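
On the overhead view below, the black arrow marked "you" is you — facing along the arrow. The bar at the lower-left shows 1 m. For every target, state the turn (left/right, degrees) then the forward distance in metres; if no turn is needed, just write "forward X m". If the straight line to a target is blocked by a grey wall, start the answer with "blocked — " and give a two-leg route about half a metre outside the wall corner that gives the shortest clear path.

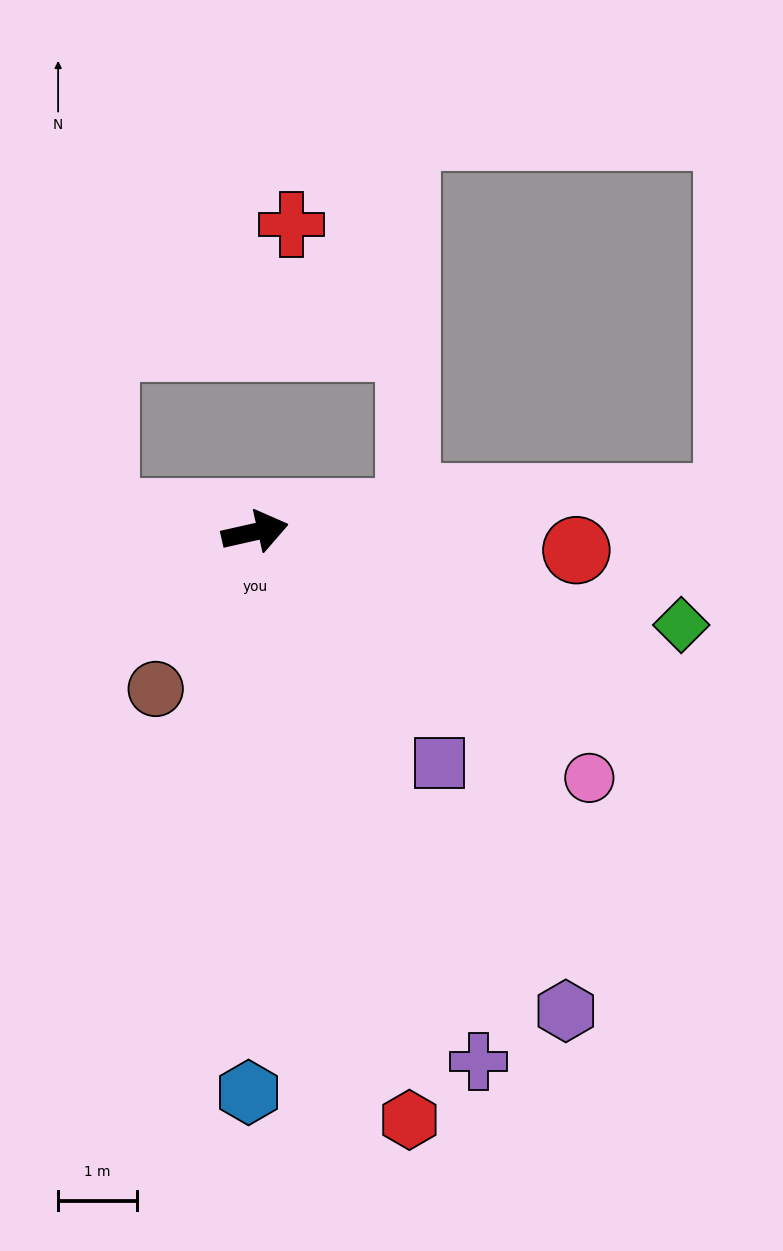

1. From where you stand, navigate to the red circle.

turn right 16°, forward 4.1 m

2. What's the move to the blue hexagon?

turn right 103°, forward 7.1 m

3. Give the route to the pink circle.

turn right 49°, forward 5.3 m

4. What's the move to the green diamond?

turn right 25°, forward 5.5 m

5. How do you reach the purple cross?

turn right 80°, forward 7.3 m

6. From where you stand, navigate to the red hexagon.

turn right 88°, forward 7.7 m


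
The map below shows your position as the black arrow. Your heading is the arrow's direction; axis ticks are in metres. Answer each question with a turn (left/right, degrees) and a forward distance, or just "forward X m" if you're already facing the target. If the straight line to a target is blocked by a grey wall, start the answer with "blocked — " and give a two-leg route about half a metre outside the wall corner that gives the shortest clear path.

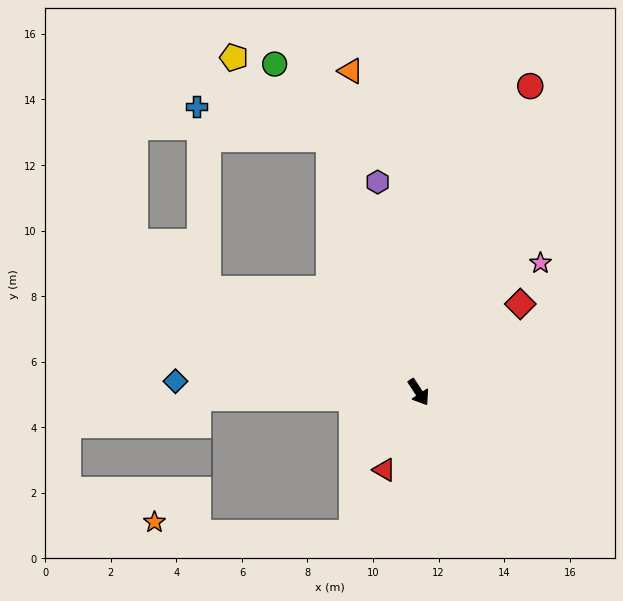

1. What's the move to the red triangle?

turn right 57°, forward 2.6 m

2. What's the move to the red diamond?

turn left 98°, forward 4.1 m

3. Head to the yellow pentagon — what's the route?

blocked — turn left 166°, forward 8.2 m, then turn left 31°, forward 3.8 m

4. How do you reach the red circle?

turn left 127°, forward 9.9 m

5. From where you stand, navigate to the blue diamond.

turn right 126°, forward 7.4 m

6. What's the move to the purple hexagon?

turn left 158°, forward 6.5 m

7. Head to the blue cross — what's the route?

blocked — turn left 166°, forward 8.2 m, then turn left 58°, forward 4.2 m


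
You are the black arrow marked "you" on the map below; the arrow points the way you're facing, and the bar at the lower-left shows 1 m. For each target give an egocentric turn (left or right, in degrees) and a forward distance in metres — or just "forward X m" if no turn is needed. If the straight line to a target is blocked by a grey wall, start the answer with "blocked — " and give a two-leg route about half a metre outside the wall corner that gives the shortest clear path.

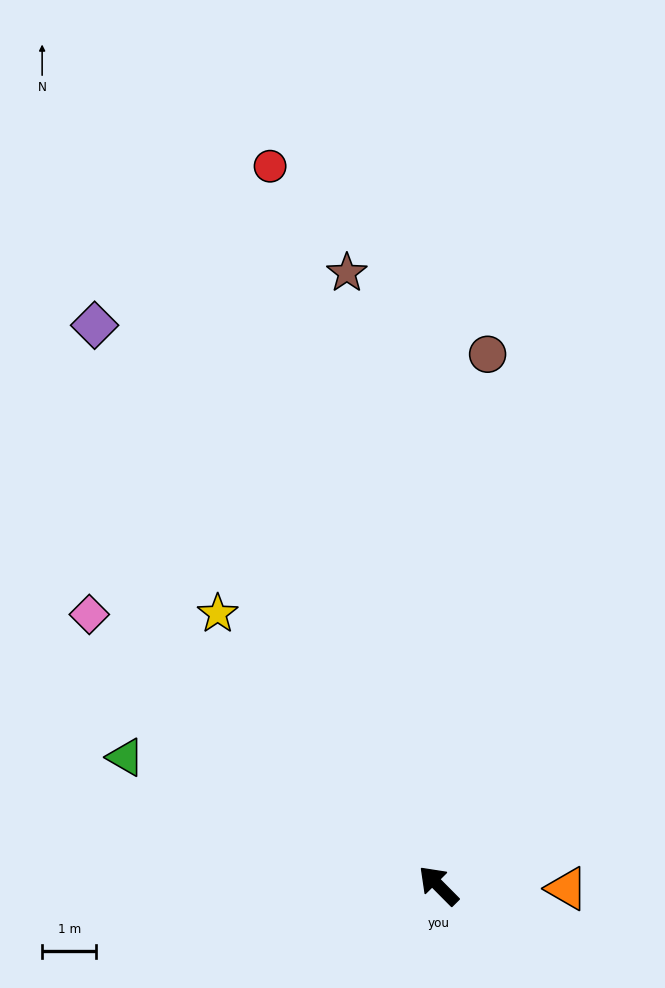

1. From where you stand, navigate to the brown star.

turn right 36°, forward 11.4 m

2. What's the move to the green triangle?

turn left 23°, forward 6.2 m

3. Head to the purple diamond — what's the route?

turn right 13°, forward 12.1 m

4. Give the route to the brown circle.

turn right 50°, forward 9.8 m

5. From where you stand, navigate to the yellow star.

turn right 6°, forward 6.5 m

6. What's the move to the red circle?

turn right 32°, forward 13.6 m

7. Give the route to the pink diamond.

turn left 7°, forward 8.2 m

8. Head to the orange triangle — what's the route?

turn right 136°, forward 2.4 m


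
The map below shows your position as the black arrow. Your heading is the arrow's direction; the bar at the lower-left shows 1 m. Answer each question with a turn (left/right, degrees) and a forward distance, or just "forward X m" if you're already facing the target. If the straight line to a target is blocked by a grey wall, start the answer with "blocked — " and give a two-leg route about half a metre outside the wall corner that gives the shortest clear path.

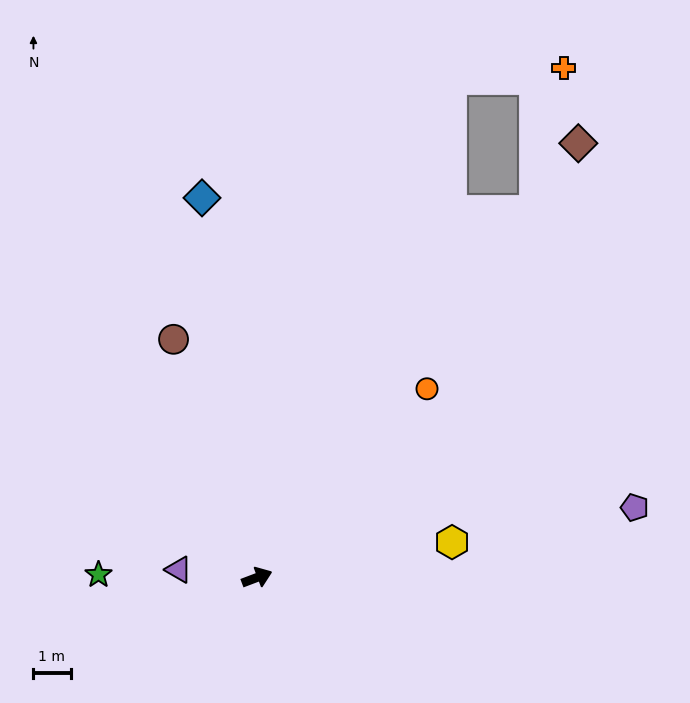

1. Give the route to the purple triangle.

turn left 154°, forward 2.1 m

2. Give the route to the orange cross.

blocked — turn left 32°, forward 12.4 m, then turn left 26°, forward 3.9 m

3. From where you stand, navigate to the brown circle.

turn left 89°, forward 6.8 m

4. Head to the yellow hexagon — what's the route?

turn right 10°, forward 5.3 m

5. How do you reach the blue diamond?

turn left 78°, forward 10.3 m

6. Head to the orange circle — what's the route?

turn left 27°, forward 6.8 m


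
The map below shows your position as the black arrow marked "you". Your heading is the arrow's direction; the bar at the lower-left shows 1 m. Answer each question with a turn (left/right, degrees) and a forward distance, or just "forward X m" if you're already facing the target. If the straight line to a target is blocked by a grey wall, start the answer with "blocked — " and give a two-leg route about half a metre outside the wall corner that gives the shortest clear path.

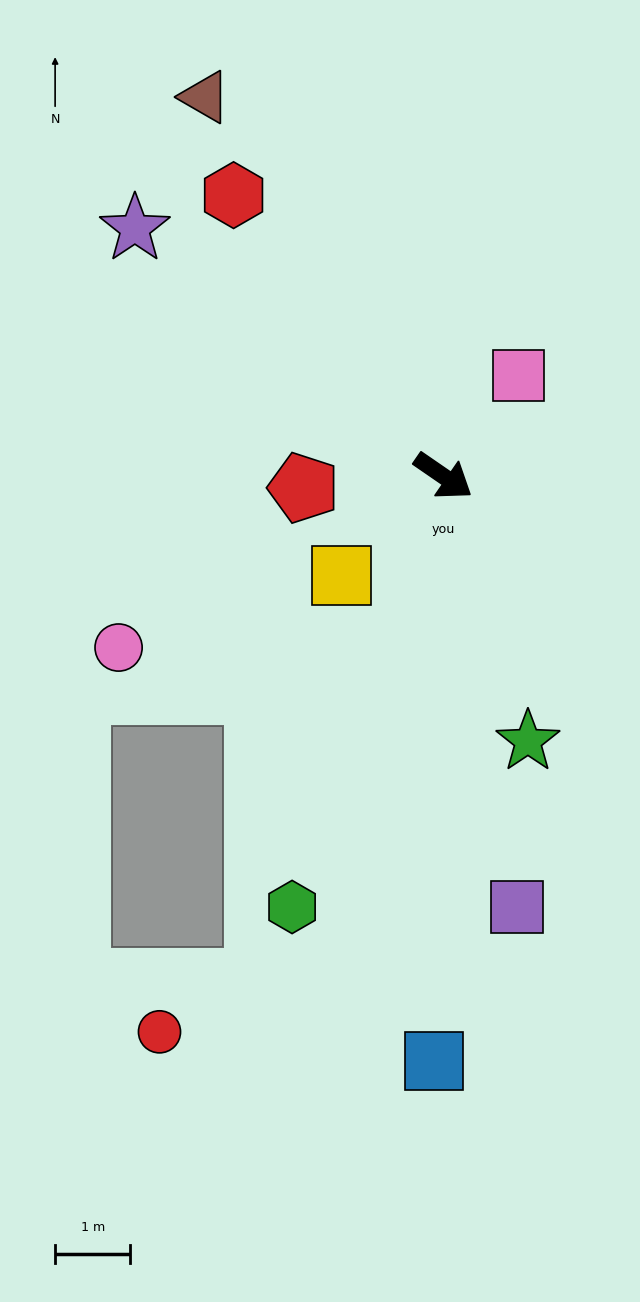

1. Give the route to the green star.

turn right 38°, forward 3.7 m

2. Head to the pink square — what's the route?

turn left 88°, forward 1.7 m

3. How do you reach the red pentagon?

turn right 141°, forward 1.9 m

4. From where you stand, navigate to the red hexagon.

turn left 161°, forward 4.7 m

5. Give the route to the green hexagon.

turn right 75°, forward 6.1 m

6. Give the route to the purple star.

turn left 176°, forward 5.3 m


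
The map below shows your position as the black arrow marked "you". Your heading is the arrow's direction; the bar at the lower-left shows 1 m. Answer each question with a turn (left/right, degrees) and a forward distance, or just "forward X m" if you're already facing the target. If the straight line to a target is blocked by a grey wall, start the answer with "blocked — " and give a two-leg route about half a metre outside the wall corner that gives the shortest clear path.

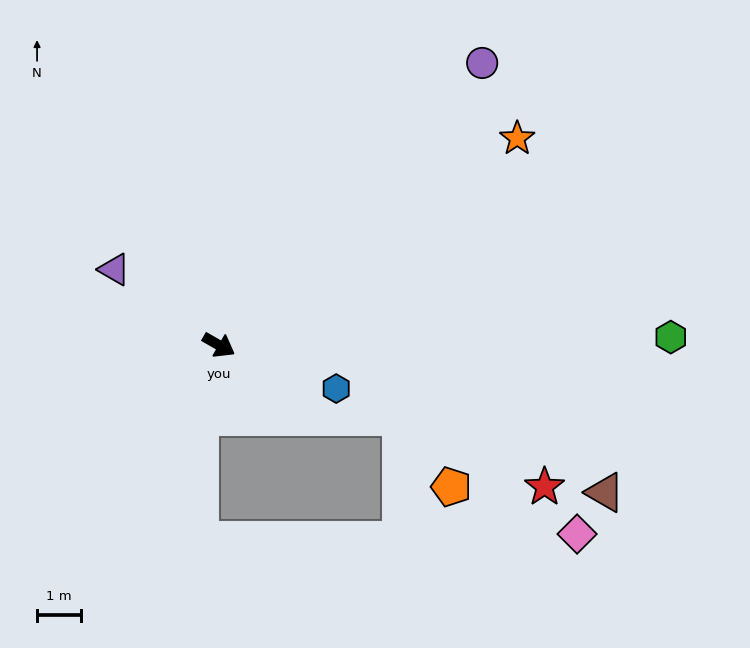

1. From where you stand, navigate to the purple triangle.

turn left 174°, forward 2.9 m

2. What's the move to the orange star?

turn left 65°, forward 8.2 m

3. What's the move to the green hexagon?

turn left 31°, forward 10.2 m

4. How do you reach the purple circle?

turn left 77°, forward 8.7 m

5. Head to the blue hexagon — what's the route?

turn left 9°, forward 2.8 m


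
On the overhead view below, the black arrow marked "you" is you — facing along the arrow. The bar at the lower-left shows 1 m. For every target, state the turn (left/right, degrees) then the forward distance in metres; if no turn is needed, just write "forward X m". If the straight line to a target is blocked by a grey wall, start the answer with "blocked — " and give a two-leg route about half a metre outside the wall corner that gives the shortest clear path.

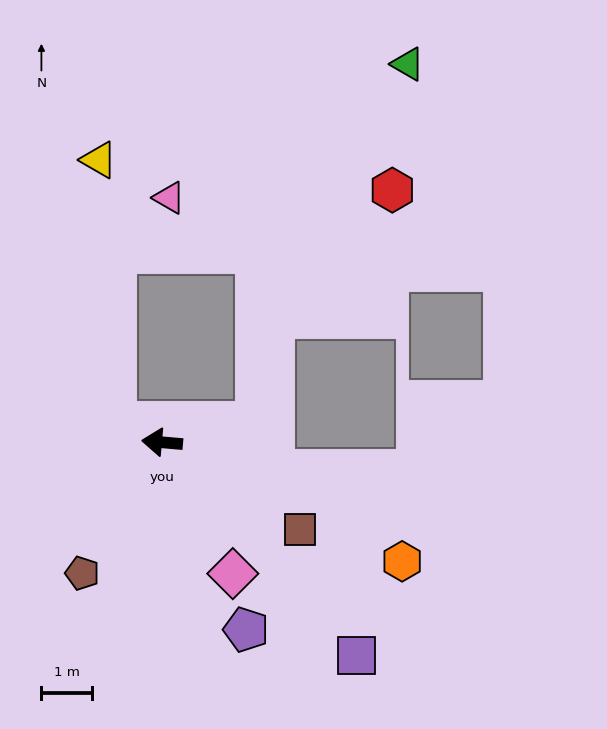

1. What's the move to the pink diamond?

turn left 123°, forward 2.9 m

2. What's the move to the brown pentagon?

turn left 64°, forward 3.0 m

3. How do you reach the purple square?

turn left 137°, forward 5.7 m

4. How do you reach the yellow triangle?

blocked — turn right 18°, forward 1.0 m, then turn right 63°, forward 5.2 m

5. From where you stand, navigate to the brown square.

turn left 153°, forward 3.2 m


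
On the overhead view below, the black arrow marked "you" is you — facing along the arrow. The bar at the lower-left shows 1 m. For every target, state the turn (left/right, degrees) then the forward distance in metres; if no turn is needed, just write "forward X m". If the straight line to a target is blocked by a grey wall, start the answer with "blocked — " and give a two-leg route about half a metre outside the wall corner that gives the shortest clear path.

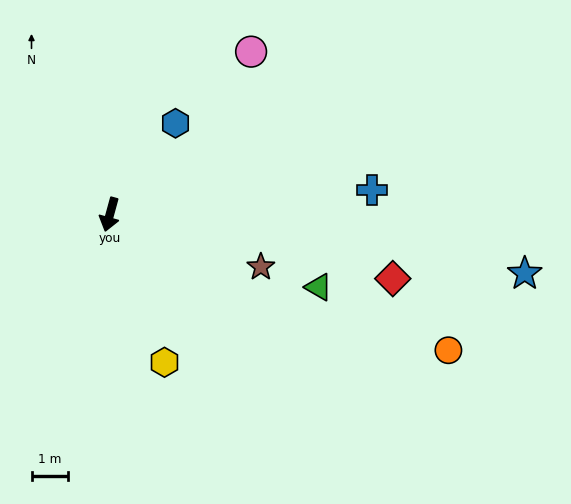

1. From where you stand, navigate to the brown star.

turn left 86°, forward 4.4 m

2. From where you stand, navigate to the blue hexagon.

turn left 160°, forward 3.1 m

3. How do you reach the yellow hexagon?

turn left 36°, forward 4.3 m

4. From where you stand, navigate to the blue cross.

turn left 111°, forward 7.3 m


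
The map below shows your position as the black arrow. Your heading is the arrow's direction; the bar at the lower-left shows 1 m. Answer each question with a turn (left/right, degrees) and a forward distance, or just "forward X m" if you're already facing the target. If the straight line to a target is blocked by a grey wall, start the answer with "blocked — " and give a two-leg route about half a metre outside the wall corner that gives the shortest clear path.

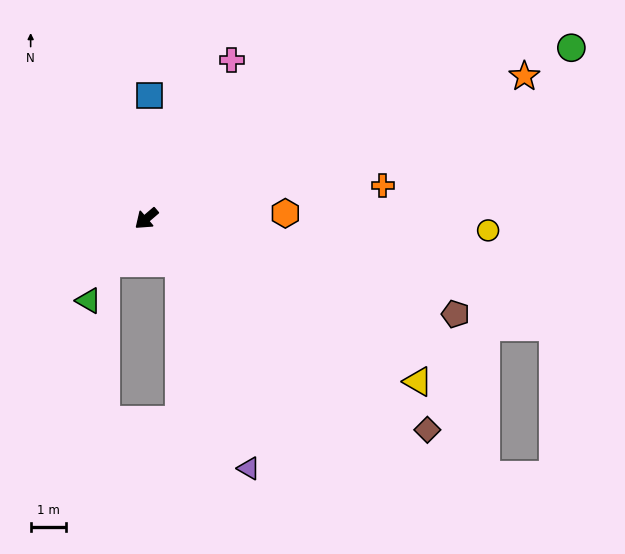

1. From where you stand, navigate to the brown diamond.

turn left 102°, forward 10.0 m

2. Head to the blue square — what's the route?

turn right 132°, forward 3.5 m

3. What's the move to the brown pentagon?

turn left 122°, forward 9.2 m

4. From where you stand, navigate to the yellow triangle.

turn left 108°, forward 9.0 m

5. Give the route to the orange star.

turn left 160°, forward 11.5 m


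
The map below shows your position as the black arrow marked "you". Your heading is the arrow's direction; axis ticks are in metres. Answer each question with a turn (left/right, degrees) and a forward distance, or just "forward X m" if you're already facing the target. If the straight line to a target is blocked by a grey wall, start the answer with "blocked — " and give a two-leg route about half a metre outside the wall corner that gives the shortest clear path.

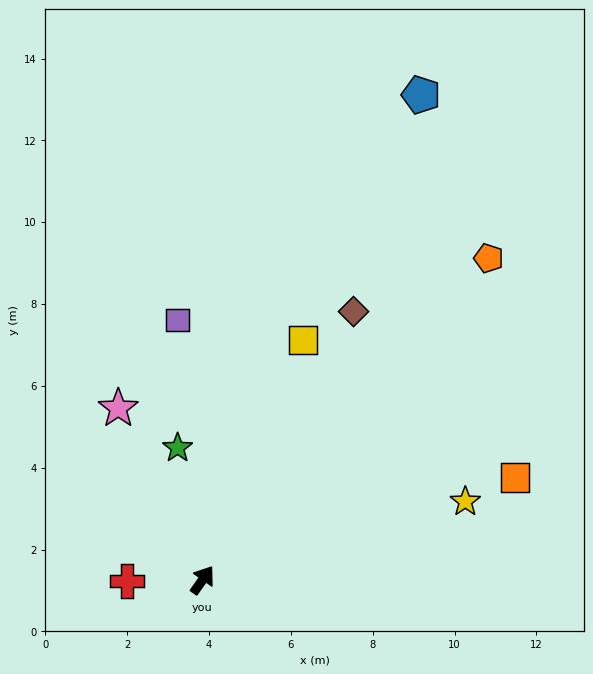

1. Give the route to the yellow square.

turn left 12°, forward 6.4 m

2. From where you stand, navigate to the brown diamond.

turn left 6°, forward 7.5 m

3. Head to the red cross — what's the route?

turn left 126°, forward 1.8 m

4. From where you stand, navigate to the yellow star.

turn right 38°, forward 6.7 m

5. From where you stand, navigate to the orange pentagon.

turn right 7°, forward 10.5 m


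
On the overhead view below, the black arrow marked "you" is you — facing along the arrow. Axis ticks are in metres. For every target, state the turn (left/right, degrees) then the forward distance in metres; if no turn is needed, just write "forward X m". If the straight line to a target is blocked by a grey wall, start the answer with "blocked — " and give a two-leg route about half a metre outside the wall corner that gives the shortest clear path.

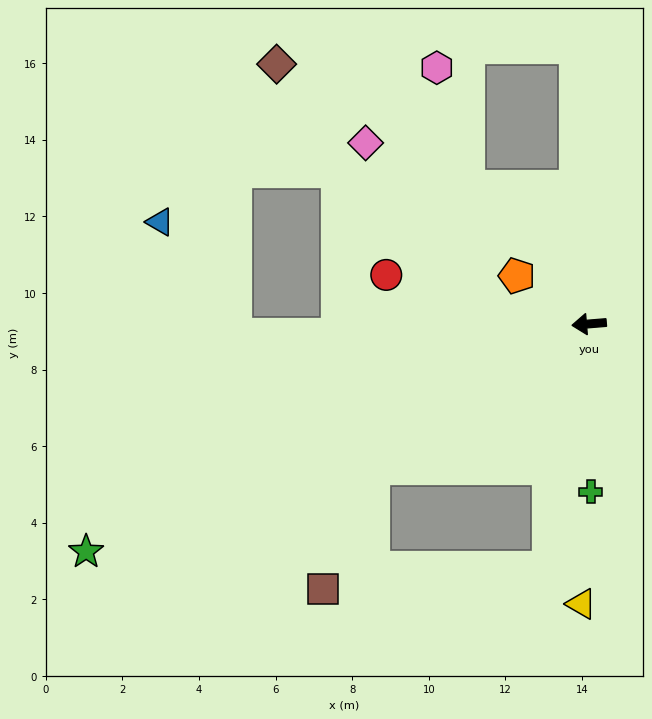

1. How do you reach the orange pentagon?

turn right 38°, forward 2.3 m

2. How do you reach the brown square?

blocked — turn left 29°, forward 6.8 m, then turn left 34°, forward 3.4 m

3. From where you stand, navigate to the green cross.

turn left 86°, forward 4.4 m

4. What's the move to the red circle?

turn right 18°, forward 5.4 m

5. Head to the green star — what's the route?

turn left 20°, forward 14.4 m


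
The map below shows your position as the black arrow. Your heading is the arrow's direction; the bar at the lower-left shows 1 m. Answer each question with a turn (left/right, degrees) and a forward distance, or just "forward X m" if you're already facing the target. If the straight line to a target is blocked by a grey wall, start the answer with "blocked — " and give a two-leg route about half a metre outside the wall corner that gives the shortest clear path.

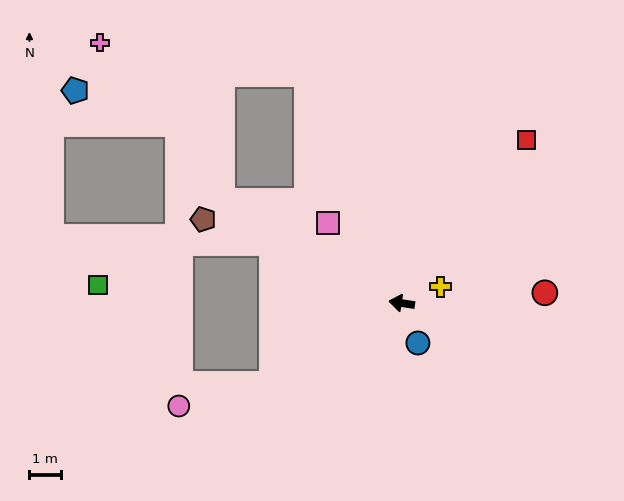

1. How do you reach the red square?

turn right 119°, forward 6.6 m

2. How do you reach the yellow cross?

turn right 148°, forward 1.3 m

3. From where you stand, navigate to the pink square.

turn right 38°, forward 3.5 m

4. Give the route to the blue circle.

turn left 121°, forward 1.4 m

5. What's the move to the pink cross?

blocked — turn right 59°, forward 8.0 m, then turn left 59°, forward 6.7 m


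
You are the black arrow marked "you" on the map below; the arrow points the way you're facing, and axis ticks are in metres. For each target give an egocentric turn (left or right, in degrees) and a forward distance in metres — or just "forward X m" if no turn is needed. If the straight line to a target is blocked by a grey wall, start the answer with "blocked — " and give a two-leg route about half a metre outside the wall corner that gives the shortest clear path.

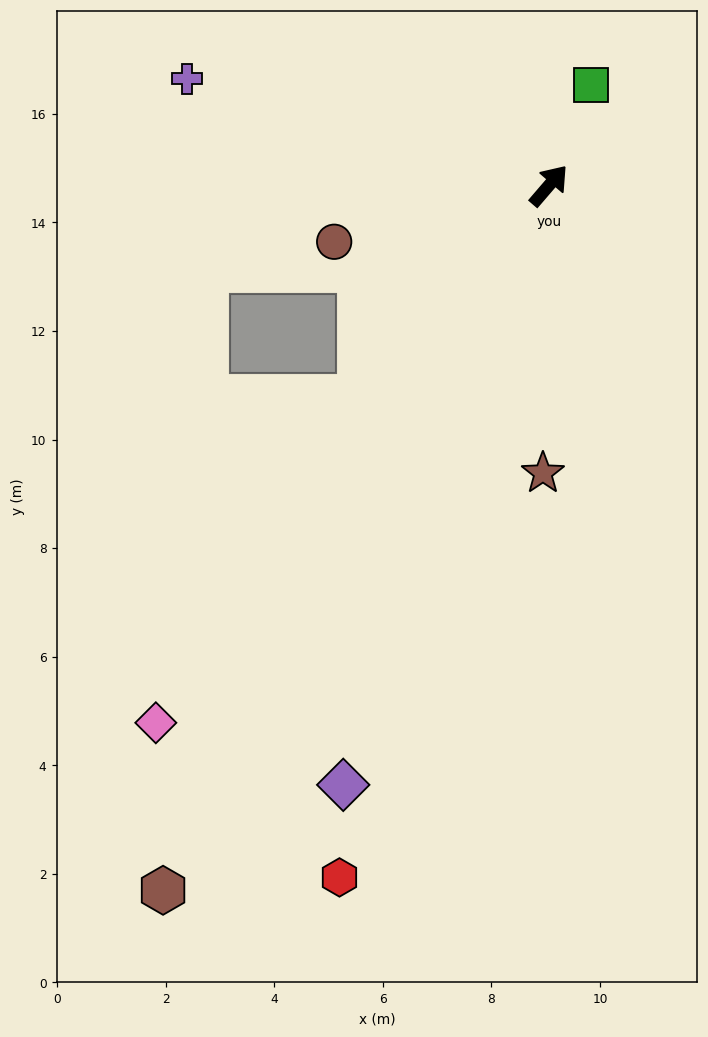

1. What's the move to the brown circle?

turn left 145°, forward 4.1 m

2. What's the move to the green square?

turn left 18°, forward 2.0 m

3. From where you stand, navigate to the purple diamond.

turn right 158°, forward 11.7 m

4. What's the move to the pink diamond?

turn right 176°, forward 12.3 m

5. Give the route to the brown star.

turn right 141°, forward 5.3 m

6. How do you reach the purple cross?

turn left 114°, forward 7.0 m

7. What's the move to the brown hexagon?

turn right 168°, forward 14.8 m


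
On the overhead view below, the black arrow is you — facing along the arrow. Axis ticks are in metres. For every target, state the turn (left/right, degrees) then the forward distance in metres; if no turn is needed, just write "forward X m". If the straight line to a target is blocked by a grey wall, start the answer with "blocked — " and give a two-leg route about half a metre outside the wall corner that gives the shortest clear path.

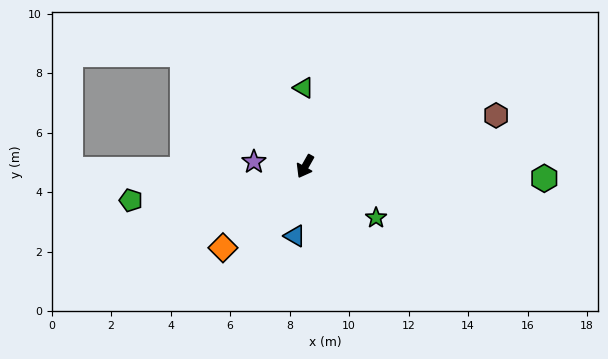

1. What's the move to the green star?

turn left 83°, forward 2.9 m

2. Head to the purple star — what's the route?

turn right 66°, forward 1.7 m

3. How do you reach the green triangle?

turn right 149°, forward 2.6 m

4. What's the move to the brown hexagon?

turn left 134°, forward 6.6 m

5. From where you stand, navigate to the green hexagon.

turn left 117°, forward 8.0 m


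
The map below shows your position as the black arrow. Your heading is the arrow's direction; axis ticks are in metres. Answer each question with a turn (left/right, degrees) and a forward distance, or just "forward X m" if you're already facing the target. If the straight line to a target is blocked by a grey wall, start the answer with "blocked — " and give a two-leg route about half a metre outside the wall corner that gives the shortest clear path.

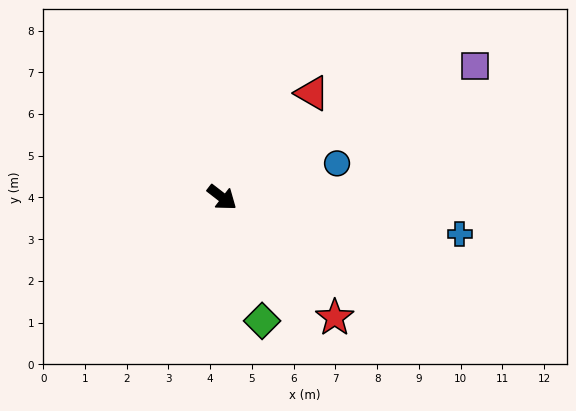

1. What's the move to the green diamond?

turn right 34°, forward 3.1 m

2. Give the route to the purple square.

turn left 65°, forward 6.8 m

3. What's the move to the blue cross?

turn left 29°, forward 5.8 m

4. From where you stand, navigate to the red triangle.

turn left 87°, forward 3.3 m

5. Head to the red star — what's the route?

turn right 9°, forward 3.9 m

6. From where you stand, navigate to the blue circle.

turn left 54°, forward 2.9 m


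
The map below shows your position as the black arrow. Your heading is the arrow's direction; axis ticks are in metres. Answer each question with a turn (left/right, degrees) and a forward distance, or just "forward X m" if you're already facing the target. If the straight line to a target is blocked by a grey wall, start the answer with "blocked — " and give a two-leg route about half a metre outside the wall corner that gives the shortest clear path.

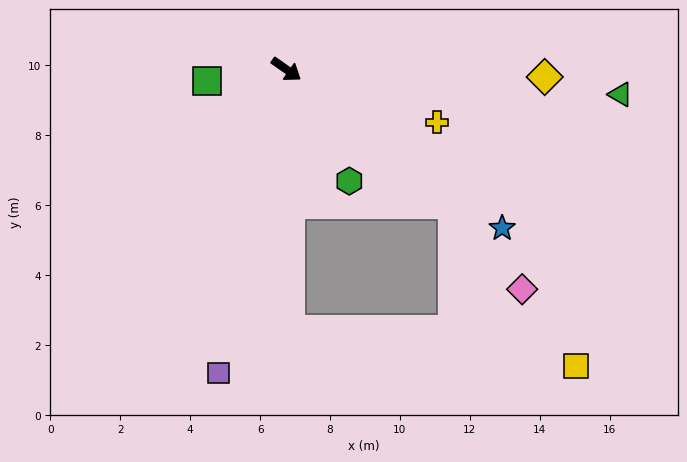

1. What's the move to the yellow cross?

turn left 16°, forward 4.6 m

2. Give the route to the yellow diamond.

turn left 33°, forward 7.4 m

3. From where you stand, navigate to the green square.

turn right 137°, forward 2.3 m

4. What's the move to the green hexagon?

turn right 26°, forward 3.7 m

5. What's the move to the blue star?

forward 7.7 m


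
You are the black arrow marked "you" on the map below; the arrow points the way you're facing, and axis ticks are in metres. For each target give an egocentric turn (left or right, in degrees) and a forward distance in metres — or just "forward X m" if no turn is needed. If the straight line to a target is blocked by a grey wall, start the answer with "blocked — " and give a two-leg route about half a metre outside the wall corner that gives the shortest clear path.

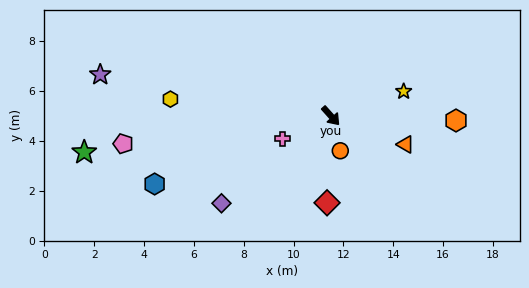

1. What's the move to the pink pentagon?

turn right 124°, forward 8.4 m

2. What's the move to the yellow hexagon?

turn right 138°, forward 6.5 m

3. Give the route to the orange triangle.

turn left 27°, forward 3.2 m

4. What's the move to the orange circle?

turn right 27°, forward 1.4 m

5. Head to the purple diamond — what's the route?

turn right 93°, forward 5.6 m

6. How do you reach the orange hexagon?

turn left 46°, forward 5.0 m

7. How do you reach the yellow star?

turn left 67°, forward 3.1 m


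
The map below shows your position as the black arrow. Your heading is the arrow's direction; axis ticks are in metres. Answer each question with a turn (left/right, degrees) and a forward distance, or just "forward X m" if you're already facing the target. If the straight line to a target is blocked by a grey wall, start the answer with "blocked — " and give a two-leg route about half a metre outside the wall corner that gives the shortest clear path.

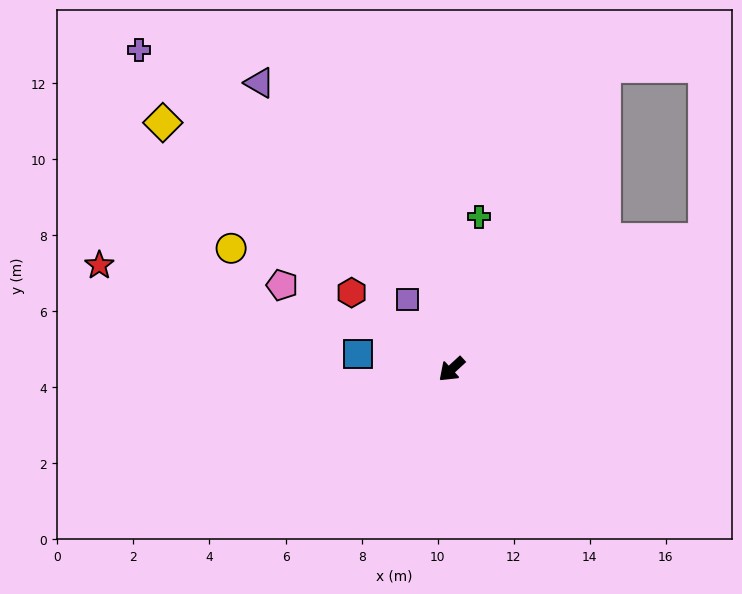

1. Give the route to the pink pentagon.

turn right 69°, forward 5.0 m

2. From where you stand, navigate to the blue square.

turn right 52°, forward 2.5 m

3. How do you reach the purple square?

turn right 100°, forward 2.2 m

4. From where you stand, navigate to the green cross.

turn right 143°, forward 4.1 m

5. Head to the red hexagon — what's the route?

turn right 80°, forward 3.3 m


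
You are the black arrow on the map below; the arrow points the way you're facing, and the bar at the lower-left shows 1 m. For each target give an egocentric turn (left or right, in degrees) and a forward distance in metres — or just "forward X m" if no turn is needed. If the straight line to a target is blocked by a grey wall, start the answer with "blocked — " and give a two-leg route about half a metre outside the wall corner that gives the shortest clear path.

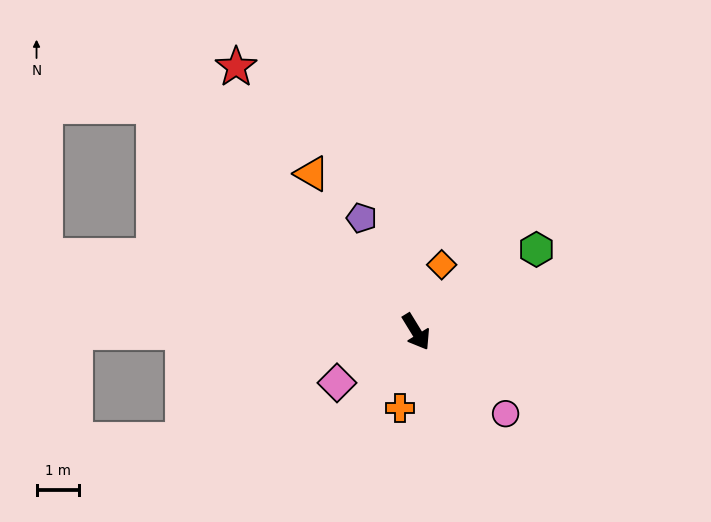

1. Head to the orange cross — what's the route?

turn right 43°, forward 1.8 m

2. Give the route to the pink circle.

turn left 16°, forward 2.8 m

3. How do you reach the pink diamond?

turn right 89°, forward 2.2 m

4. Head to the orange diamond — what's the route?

turn left 128°, forward 1.7 m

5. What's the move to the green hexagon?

turn left 93°, forward 3.4 m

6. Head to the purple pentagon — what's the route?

turn left 174°, forward 2.9 m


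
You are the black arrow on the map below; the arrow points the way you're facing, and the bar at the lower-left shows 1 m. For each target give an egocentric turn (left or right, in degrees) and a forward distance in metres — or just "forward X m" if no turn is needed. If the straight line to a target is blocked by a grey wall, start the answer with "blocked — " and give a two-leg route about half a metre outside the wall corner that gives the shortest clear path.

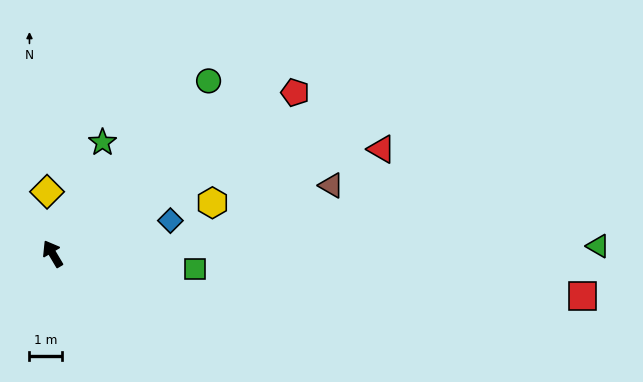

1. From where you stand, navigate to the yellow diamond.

turn right 25°, forward 1.9 m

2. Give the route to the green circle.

turn right 73°, forward 7.1 m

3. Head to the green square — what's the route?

turn right 127°, forward 4.4 m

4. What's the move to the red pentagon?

turn right 87°, forward 8.8 m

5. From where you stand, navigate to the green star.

turn right 55°, forward 3.7 m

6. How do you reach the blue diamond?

turn right 105°, forward 3.7 m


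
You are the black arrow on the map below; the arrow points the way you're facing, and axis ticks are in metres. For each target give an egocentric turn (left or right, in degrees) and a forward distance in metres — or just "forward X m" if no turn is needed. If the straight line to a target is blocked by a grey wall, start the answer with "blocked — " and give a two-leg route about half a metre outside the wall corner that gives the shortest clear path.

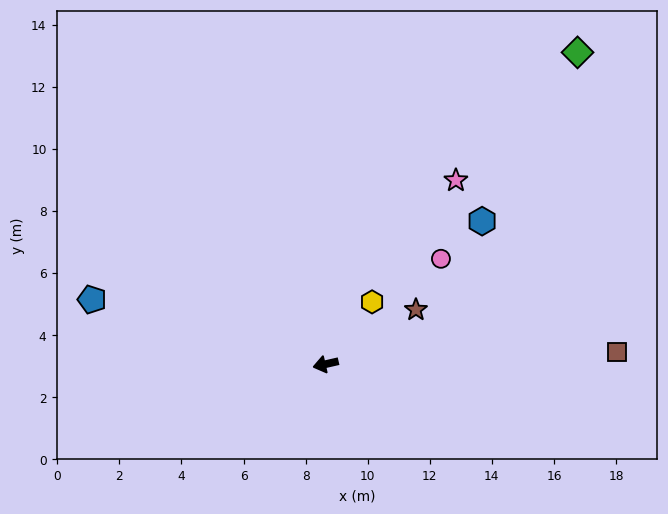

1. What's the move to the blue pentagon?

turn right 28°, forward 7.8 m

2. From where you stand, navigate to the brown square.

turn left 169°, forward 9.4 m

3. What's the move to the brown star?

turn right 162°, forward 3.4 m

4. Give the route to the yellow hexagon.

turn right 140°, forward 2.5 m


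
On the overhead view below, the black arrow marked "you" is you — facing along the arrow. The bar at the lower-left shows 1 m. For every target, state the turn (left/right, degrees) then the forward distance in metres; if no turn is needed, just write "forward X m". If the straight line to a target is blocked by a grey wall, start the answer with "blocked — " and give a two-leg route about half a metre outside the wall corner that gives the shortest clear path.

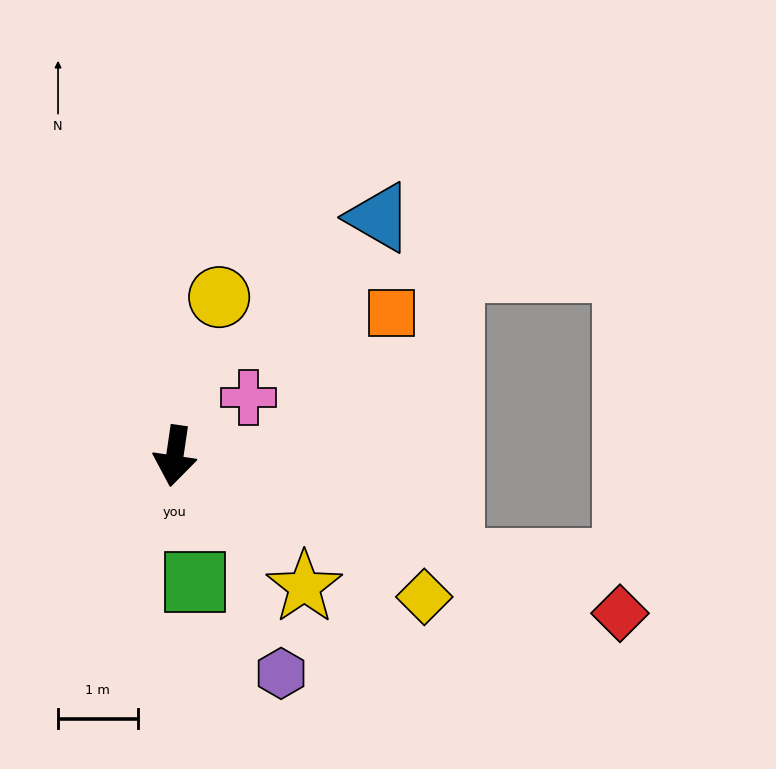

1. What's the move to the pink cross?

turn left 137°, forward 1.2 m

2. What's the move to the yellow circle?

turn left 173°, forward 2.1 m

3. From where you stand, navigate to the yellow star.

turn left 53°, forward 2.3 m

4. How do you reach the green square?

turn left 17°, forward 1.6 m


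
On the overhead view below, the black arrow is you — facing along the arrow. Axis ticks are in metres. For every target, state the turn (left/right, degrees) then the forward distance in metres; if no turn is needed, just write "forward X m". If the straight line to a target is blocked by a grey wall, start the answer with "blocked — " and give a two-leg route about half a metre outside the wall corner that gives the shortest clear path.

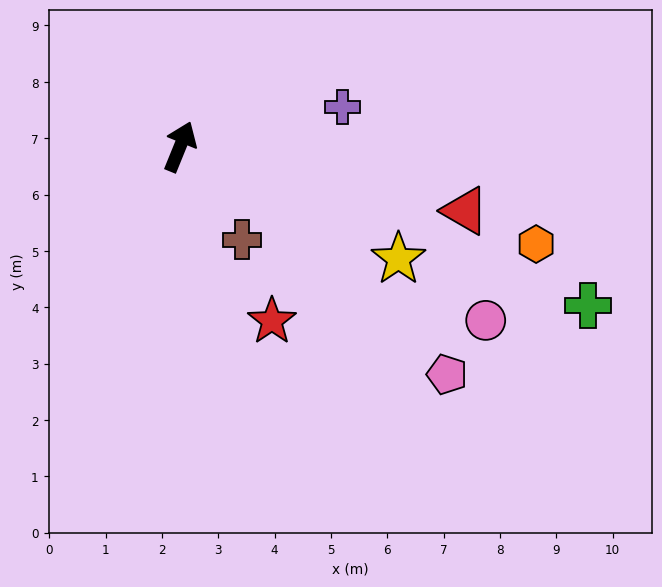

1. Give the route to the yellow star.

turn right 95°, forward 4.4 m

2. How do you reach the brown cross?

turn right 124°, forward 2.0 m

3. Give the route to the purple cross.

turn right 54°, forward 3.0 m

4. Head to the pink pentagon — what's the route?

turn right 108°, forward 6.2 m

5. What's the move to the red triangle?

turn right 81°, forward 5.2 m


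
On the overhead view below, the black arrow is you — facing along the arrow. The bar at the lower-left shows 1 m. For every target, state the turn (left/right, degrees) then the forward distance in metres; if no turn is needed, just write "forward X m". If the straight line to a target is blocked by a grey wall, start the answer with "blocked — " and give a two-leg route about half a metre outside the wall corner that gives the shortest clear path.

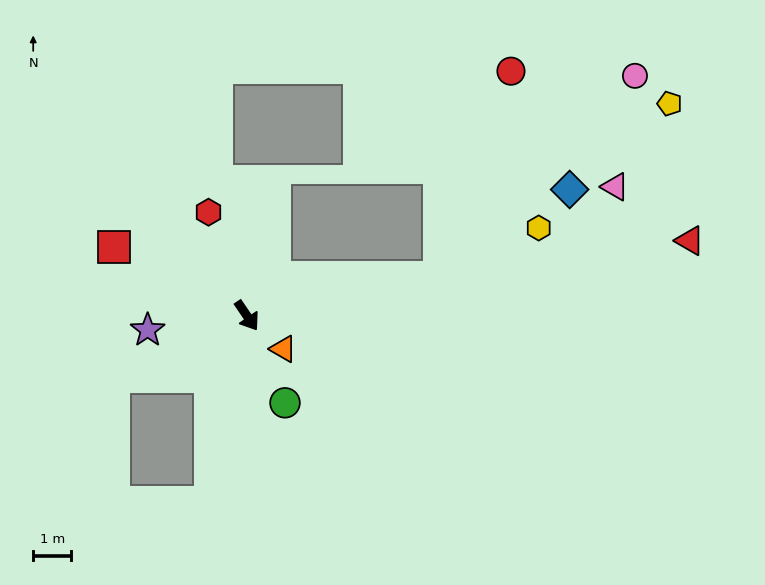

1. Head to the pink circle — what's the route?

blocked — turn left 67°, forward 5.2 m, then turn left 35°, forward 7.4 m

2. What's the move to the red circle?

blocked — turn left 67°, forward 5.2 m, then turn left 60°, forward 5.7 m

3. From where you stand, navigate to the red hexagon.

turn left 166°, forward 2.9 m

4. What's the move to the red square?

turn right 151°, forward 3.9 m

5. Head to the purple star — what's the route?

turn right 116°, forward 2.6 m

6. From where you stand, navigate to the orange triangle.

turn left 13°, forward 1.3 m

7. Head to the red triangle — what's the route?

turn left 65°, forward 11.8 m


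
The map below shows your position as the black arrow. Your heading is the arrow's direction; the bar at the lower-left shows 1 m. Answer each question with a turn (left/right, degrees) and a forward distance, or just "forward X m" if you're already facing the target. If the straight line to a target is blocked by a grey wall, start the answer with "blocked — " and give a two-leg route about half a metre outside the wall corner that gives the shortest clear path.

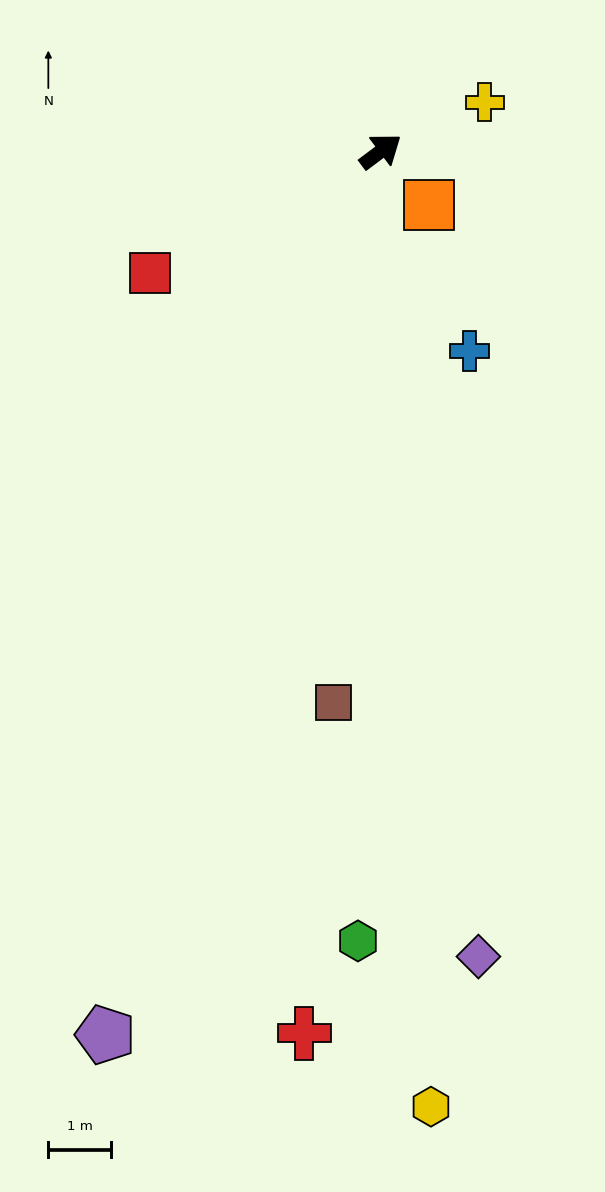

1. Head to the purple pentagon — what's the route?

turn right 144°, forward 14.7 m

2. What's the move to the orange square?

turn right 85°, forward 1.2 m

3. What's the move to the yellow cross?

turn right 12°, forward 1.8 m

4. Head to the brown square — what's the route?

turn right 132°, forward 8.8 m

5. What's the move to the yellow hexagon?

turn right 124°, forward 15.2 m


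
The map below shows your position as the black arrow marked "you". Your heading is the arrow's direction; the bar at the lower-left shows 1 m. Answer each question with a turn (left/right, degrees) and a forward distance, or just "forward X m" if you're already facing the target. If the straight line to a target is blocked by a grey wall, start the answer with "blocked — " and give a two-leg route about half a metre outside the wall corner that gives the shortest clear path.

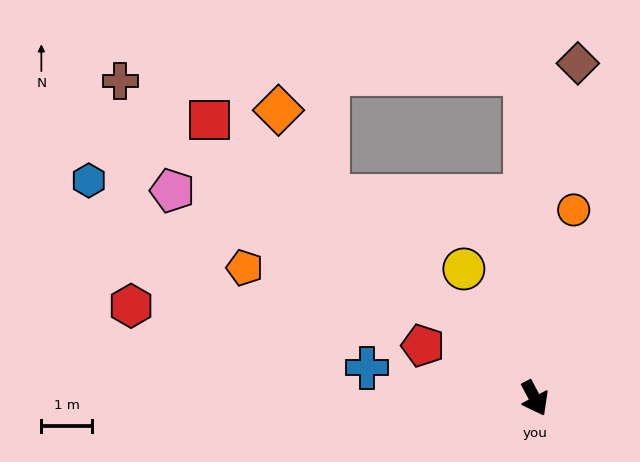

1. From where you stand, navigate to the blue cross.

turn right 128°, forward 3.3 m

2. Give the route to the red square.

turn right 158°, forward 8.4 m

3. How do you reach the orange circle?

turn left 140°, forward 3.8 m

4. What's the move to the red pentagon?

turn right 143°, forward 2.4 m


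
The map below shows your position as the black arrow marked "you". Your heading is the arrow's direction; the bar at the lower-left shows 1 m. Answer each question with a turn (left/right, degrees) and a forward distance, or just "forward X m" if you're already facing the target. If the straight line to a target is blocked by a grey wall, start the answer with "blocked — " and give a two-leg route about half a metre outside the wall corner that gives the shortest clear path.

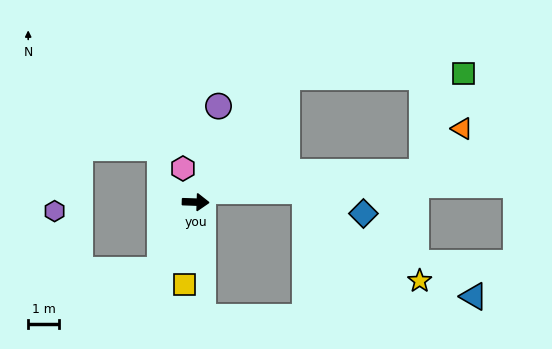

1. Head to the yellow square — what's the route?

turn right 96°, forward 2.7 m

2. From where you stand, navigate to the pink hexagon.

turn left 113°, forward 1.2 m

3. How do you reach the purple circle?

turn left 79°, forward 3.2 m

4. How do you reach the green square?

blocked — turn left 56°, forward 5.1 m, then turn right 53°, forward 5.8 m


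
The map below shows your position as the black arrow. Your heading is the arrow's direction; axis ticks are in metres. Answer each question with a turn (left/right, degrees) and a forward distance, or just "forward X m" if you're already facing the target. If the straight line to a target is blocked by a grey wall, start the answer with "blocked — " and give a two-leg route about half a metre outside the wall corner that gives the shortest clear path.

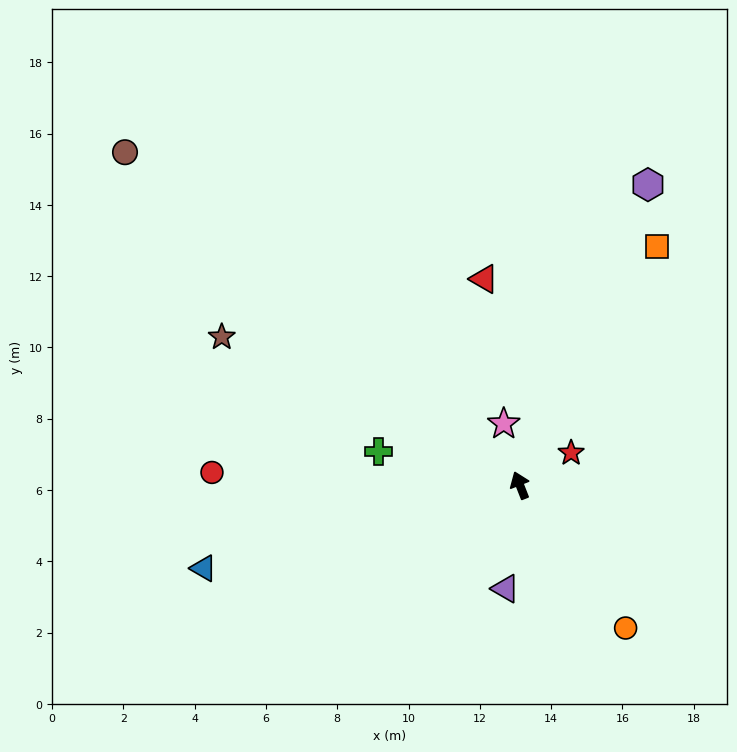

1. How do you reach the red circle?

turn left 66°, forward 8.6 m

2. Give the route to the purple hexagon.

turn right 44°, forward 9.2 m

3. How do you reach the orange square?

turn right 51°, forward 7.7 m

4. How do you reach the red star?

turn right 79°, forward 1.7 m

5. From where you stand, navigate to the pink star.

turn right 7°, forward 1.8 m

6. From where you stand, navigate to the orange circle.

turn right 165°, forward 5.0 m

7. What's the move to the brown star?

turn left 42°, forward 9.3 m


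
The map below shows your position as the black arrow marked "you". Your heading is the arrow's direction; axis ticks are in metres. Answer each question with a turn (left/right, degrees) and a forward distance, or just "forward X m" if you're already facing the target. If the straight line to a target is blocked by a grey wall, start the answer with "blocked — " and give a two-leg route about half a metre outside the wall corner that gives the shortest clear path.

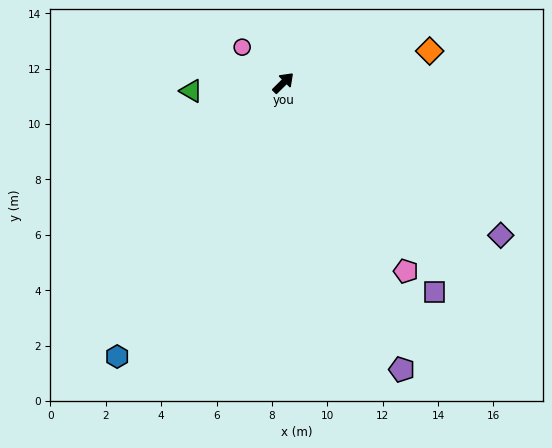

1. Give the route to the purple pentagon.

turn right 112°, forward 11.2 m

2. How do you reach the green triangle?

turn left 140°, forward 3.3 m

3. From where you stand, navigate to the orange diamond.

turn right 32°, forward 5.4 m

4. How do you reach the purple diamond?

turn right 80°, forward 9.6 m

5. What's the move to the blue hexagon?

turn right 166°, forward 11.6 m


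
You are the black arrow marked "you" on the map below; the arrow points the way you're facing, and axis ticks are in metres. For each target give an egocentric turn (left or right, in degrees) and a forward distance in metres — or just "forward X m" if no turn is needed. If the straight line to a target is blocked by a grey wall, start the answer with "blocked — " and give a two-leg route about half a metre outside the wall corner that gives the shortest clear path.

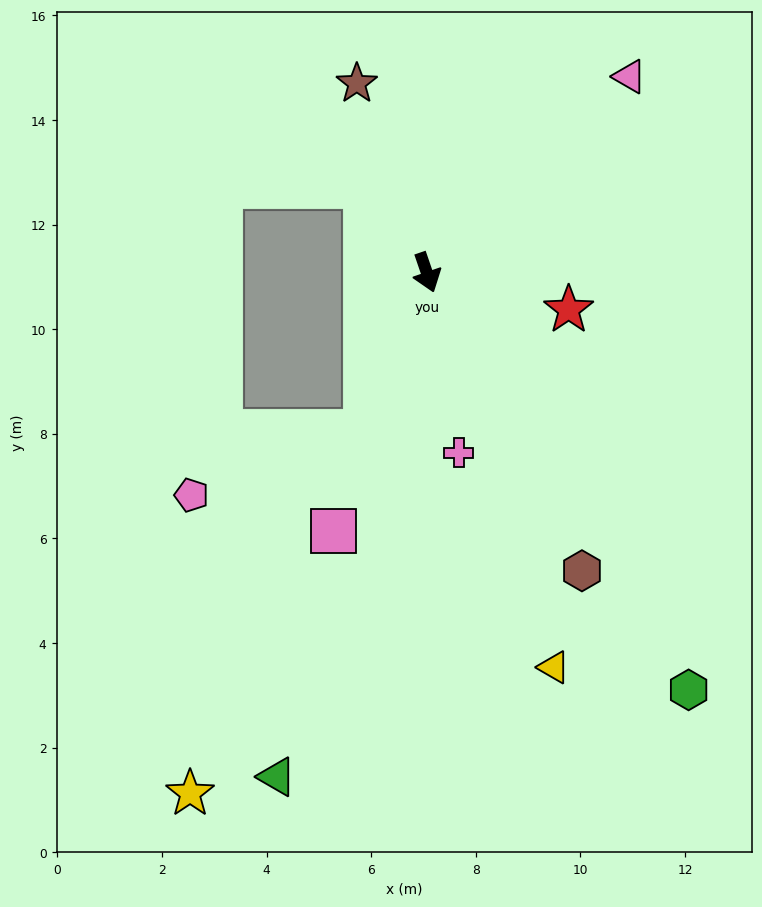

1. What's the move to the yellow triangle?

forward 7.9 m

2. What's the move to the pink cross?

turn right 9°, forward 3.5 m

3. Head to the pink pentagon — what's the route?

blocked — turn right 40°, forward 3.3 m, then turn right 49°, forward 3.5 m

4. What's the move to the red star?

turn left 56°, forward 2.8 m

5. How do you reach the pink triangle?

turn left 115°, forward 5.4 m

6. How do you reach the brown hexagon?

turn left 9°, forward 6.4 m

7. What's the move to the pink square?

turn right 39°, forward 5.3 m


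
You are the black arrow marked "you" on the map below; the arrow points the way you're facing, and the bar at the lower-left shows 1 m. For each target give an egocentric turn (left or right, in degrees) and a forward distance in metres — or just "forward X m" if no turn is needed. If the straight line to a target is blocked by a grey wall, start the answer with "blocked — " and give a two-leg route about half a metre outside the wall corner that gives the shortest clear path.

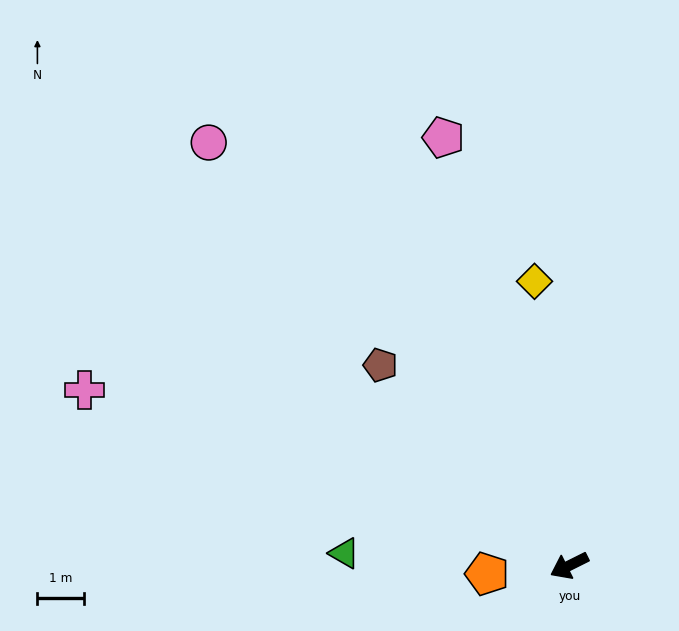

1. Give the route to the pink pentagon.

turn right 100°, forward 9.6 m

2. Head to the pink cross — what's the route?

turn right 46°, forward 11.1 m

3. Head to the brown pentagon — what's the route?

turn right 73°, forward 6.0 m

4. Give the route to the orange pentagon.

turn right 21°, forward 1.8 m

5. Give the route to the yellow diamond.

turn right 110°, forward 6.2 m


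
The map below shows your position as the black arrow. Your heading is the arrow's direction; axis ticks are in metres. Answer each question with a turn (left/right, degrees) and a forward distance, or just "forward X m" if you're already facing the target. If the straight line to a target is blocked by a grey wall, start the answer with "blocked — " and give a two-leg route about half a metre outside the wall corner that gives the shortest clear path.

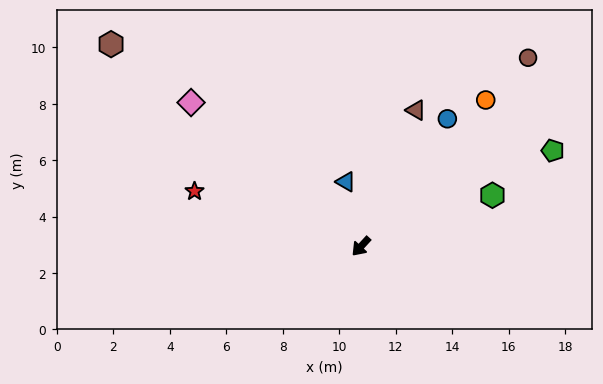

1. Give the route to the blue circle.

turn right 171°, forward 5.5 m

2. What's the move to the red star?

turn right 66°, forward 6.2 m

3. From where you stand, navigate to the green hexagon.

turn left 154°, forward 5.0 m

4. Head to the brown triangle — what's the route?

turn right 159°, forward 5.2 m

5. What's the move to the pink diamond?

turn right 88°, forward 7.9 m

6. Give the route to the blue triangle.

turn right 124°, forward 2.4 m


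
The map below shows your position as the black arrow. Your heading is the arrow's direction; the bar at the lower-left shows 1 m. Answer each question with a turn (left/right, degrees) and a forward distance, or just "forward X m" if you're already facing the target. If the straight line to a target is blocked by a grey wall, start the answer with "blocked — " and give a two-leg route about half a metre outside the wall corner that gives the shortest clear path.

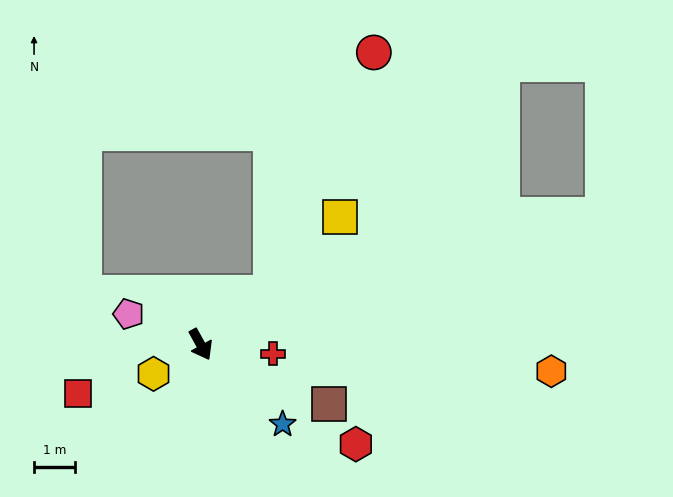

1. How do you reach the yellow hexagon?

turn right 87°, forward 1.4 m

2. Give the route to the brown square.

turn left 36°, forward 3.5 m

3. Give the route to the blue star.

turn left 17°, forward 2.8 m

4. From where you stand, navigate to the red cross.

turn left 54°, forward 1.8 m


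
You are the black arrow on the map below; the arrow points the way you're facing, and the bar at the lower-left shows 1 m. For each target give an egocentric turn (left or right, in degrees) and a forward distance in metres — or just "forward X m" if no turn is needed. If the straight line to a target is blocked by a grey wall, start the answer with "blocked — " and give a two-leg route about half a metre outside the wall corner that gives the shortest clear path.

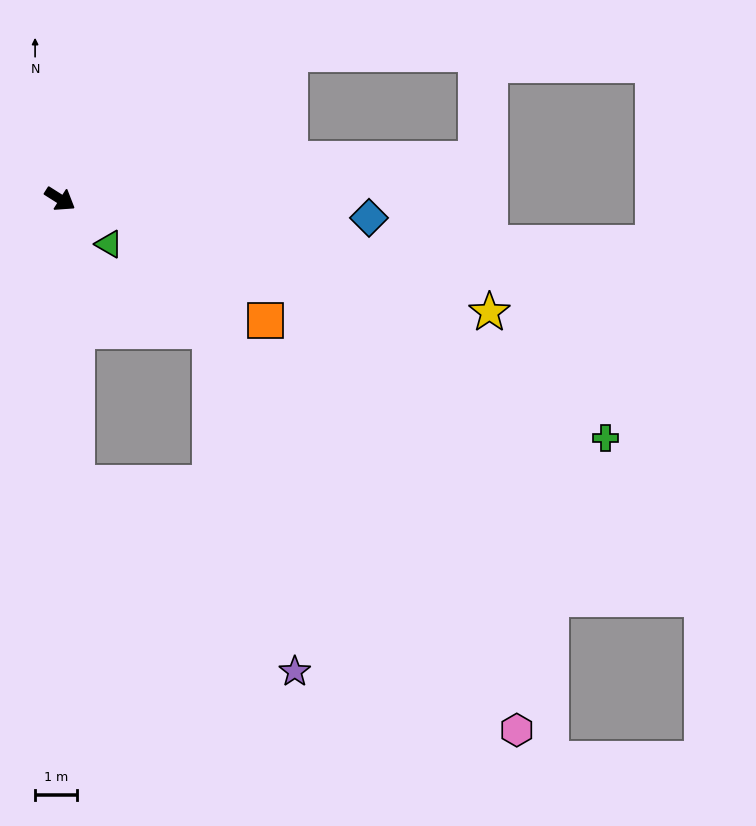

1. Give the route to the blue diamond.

turn left 29°, forward 7.4 m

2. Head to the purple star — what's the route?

blocked — turn right 54°, forward 6.8 m, then turn left 45°, forward 6.9 m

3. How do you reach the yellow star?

turn left 18°, forward 10.7 m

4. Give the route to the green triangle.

turn right 10°, forward 1.6 m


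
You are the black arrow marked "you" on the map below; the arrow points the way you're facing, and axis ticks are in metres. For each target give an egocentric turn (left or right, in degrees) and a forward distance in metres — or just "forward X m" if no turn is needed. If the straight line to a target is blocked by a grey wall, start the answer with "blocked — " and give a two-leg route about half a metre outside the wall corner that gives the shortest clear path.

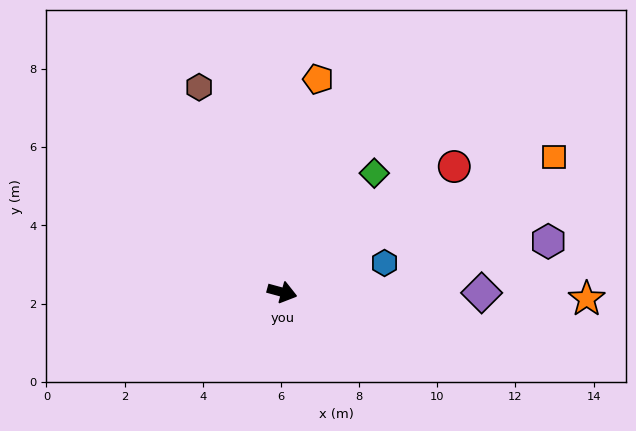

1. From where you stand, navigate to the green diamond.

turn left 67°, forward 3.9 m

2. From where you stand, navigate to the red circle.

turn left 51°, forward 5.5 m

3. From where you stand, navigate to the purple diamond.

turn left 15°, forward 5.1 m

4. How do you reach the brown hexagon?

turn left 127°, forward 5.7 m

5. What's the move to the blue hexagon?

turn left 31°, forward 2.7 m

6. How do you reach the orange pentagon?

turn left 96°, forward 5.5 m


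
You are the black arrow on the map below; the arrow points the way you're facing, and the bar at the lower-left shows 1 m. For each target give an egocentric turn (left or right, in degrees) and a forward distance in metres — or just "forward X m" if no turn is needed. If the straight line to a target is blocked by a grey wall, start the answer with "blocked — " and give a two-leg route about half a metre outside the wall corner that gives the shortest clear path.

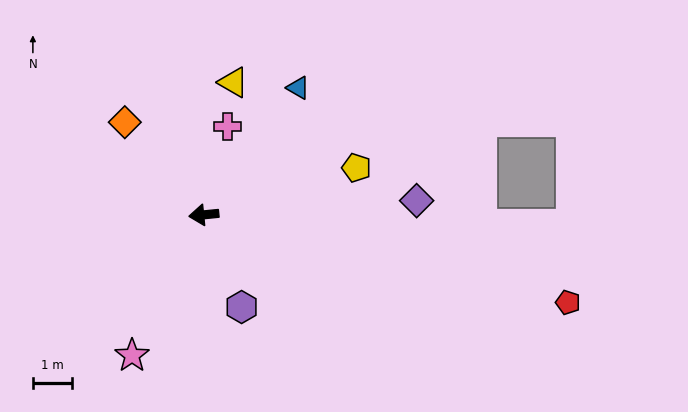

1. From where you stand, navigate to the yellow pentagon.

turn right 169°, forward 4.1 m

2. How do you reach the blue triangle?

turn right 132°, forward 4.0 m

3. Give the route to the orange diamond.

turn right 55°, forward 3.1 m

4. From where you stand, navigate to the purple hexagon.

turn left 107°, forward 2.5 m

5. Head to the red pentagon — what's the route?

turn left 161°, forward 9.6 m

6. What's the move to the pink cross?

turn right 111°, forward 2.3 m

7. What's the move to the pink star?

turn left 57°, forward 4.0 m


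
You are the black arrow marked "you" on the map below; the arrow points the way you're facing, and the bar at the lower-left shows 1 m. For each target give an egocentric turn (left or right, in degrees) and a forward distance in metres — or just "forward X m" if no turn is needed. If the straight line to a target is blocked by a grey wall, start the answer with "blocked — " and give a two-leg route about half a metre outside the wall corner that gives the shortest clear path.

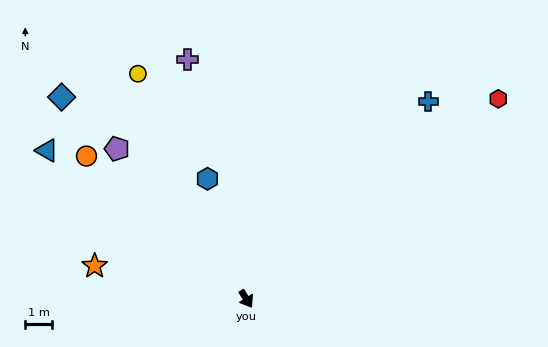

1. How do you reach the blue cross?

turn left 105°, forward 10.0 m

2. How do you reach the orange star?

turn right 134°, forward 5.8 m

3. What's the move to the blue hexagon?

turn left 166°, forward 4.7 m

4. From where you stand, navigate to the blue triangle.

turn right 159°, forward 9.2 m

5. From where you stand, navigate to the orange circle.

turn right 164°, forward 8.0 m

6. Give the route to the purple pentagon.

turn right 171°, forward 7.4 m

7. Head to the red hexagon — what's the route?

turn left 96°, forward 11.9 m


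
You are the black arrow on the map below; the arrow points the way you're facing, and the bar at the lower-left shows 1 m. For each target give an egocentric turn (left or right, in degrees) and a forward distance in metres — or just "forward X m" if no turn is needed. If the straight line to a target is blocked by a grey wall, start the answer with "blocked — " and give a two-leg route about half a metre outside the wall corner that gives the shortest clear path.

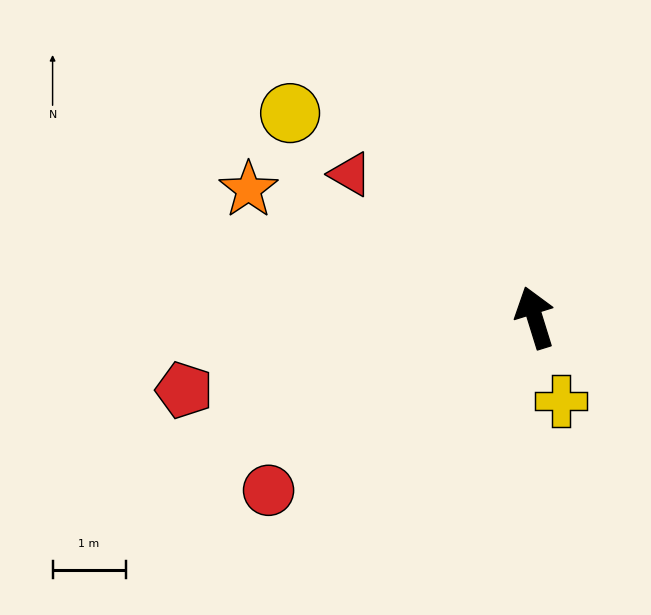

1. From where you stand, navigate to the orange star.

turn left 49°, forward 4.3 m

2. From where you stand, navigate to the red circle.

turn left 106°, forward 4.3 m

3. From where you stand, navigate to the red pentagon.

turn left 84°, forward 4.9 m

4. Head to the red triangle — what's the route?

turn left 35°, forward 3.2 m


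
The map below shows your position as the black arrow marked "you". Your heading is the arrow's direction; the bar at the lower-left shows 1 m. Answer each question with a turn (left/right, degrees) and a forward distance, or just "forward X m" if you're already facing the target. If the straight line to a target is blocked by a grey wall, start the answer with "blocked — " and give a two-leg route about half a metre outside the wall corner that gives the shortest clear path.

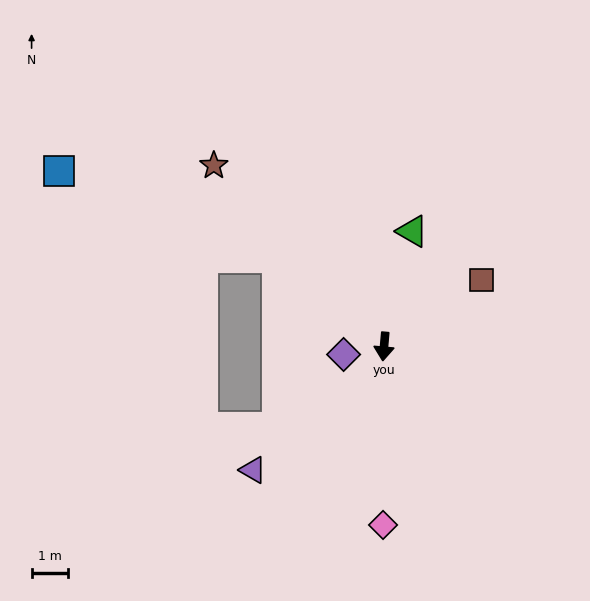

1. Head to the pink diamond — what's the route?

turn left 5°, forward 4.9 m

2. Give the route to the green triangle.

turn left 171°, forward 3.3 m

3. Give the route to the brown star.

turn right 132°, forward 6.9 m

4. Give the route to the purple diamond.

turn right 74°, forward 1.1 m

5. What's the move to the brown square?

turn left 129°, forward 3.3 m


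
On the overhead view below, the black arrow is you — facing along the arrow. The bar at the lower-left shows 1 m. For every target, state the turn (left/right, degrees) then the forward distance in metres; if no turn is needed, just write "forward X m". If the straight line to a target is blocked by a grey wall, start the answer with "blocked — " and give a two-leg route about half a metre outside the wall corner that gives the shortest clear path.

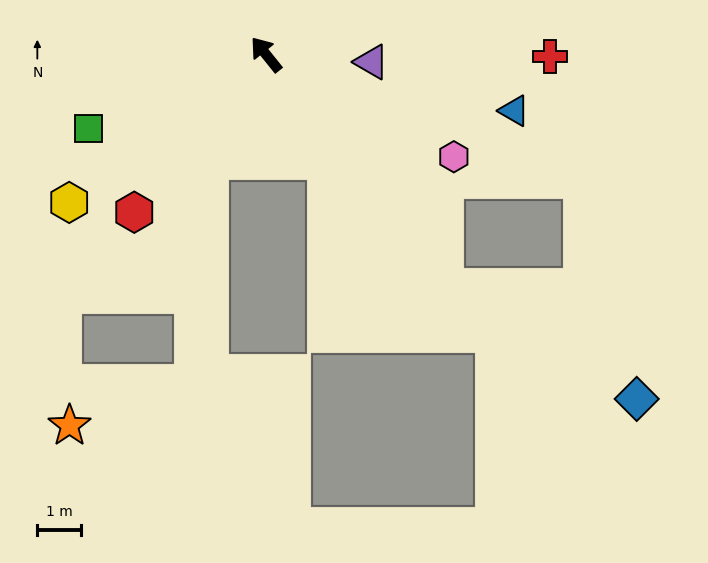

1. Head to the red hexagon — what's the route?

turn left 101°, forward 4.7 m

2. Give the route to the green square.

turn left 74°, forward 4.4 m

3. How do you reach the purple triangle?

turn right 133°, forward 2.4 m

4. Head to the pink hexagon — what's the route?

turn right 157°, forward 4.9 m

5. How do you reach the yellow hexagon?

turn left 88°, forward 5.6 m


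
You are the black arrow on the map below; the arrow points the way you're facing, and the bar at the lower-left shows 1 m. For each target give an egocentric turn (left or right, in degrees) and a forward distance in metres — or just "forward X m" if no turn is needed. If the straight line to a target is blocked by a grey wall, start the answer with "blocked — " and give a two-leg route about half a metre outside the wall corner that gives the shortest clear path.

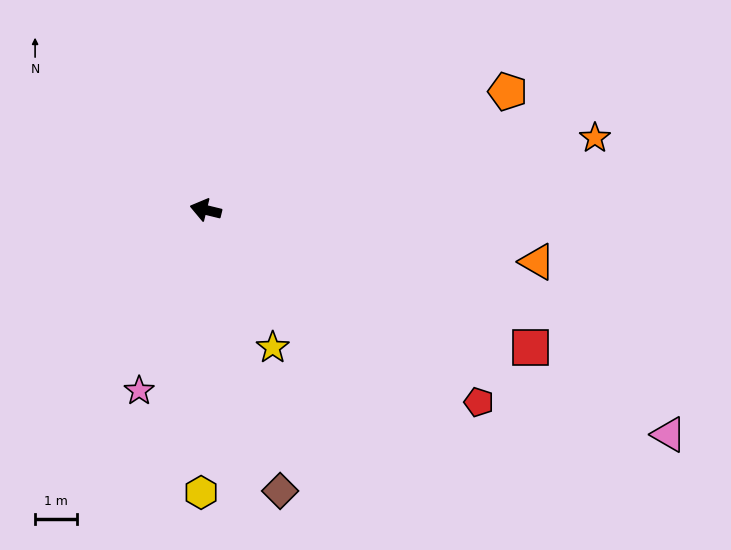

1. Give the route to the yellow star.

turn left 130°, forward 3.6 m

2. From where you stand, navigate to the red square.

turn left 171°, forward 8.4 m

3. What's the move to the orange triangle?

turn right 175°, forward 8.0 m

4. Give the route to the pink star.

turn left 84°, forward 4.6 m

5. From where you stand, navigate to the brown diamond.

turn left 119°, forward 6.9 m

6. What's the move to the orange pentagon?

turn right 145°, forward 7.7 m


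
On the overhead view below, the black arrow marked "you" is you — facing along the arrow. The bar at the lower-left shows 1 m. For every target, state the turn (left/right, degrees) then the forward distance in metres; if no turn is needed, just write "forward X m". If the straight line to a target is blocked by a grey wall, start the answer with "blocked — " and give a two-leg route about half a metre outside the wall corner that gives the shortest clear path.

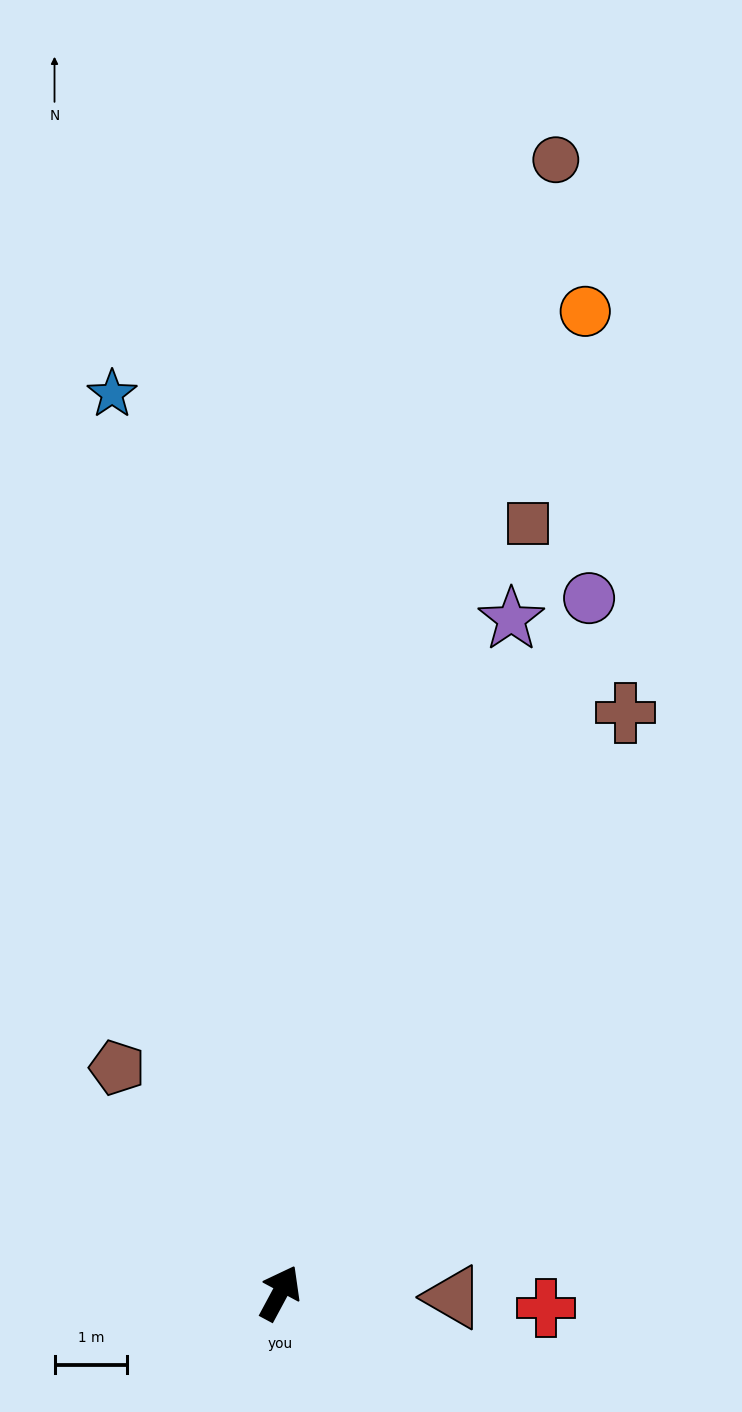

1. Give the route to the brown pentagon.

turn left 64°, forward 3.8 m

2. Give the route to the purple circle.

turn left 4°, forward 10.5 m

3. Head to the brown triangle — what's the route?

turn right 63°, forward 2.4 m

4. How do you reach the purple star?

turn left 9°, forward 9.8 m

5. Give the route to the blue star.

turn left 39°, forward 12.6 m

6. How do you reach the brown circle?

turn left 15°, forward 16.1 m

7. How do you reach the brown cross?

turn right 3°, forward 9.3 m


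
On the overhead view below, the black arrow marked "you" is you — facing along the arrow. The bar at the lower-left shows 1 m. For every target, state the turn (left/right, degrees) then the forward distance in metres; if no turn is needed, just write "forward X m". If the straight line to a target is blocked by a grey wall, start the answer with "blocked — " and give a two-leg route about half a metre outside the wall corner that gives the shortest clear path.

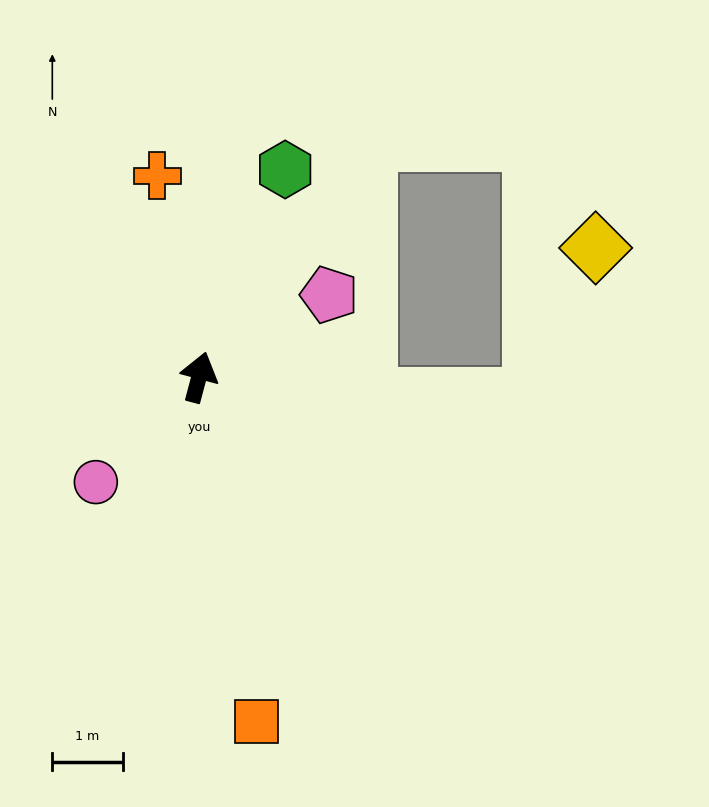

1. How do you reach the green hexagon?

turn right 8°, forward 3.2 m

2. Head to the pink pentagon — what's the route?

turn right 43°, forward 2.2 m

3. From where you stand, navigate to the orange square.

turn right 156°, forward 5.0 m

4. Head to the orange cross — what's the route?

turn left 27°, forward 2.9 m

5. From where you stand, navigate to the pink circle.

turn left 150°, forward 2.1 m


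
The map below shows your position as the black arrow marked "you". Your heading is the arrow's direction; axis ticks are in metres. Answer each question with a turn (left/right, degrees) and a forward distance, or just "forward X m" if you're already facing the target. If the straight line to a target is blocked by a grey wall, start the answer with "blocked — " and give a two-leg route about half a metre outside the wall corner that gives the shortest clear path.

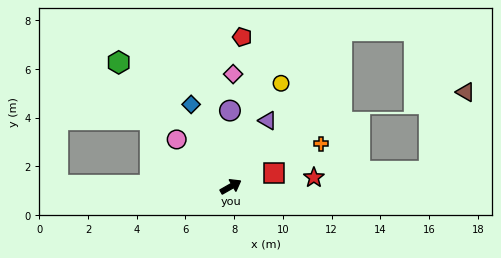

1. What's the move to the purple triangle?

turn left 31°, forward 3.1 m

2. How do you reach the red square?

turn right 12°, forward 1.9 m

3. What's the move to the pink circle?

turn left 109°, forward 2.9 m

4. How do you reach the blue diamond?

turn left 86°, forward 3.7 m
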